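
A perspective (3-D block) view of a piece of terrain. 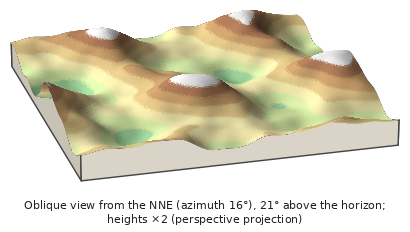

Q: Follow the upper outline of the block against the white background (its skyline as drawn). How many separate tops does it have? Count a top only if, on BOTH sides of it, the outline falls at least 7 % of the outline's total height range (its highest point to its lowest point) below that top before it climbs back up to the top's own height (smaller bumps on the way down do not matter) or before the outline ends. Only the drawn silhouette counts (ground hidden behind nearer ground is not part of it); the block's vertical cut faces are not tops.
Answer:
2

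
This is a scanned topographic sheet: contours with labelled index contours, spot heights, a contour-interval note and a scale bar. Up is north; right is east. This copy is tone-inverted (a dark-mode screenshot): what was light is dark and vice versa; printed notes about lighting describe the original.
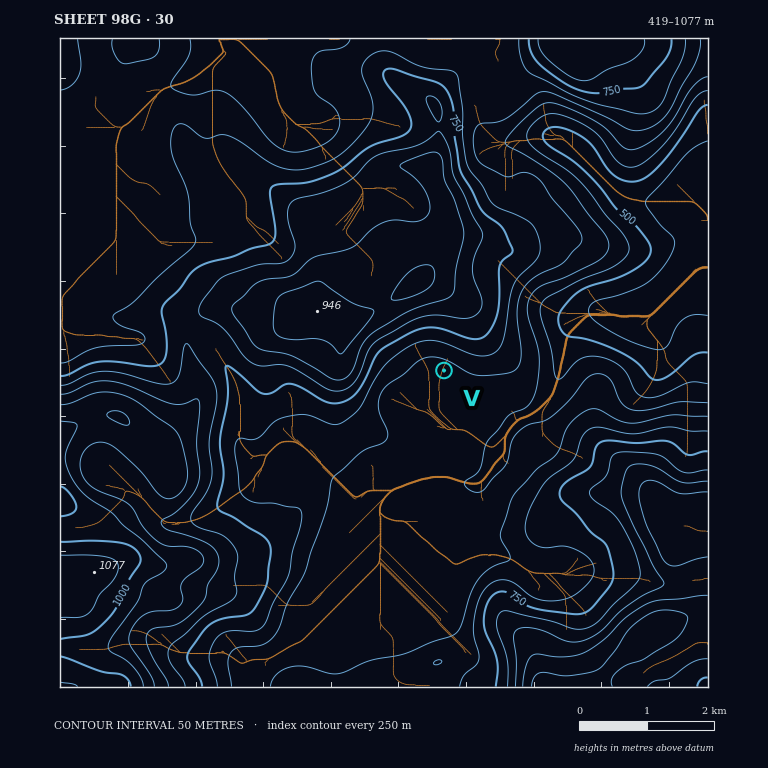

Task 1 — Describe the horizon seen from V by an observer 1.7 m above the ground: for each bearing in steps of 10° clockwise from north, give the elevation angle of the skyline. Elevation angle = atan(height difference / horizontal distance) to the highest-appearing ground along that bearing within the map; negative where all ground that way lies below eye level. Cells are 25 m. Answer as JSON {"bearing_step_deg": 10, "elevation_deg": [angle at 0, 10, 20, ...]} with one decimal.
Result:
{"bearing_step_deg": 10, "elevation_deg": [11.7, 11.8, 11.8, 11.5, 10.8, 9.6, 8.0, 6.3, 4.6, 3.2, 2.1, 2.5, 4.6, 3.7, 4.0, 3.7, 3.8, 2.1, 0.9, 0.7, 0.4, 0.0, 1.8, 3.3, 4.3, 4.1, 6.7, 9.4, 10.2, 10.8, 11.3, 11.7, 12.1, 12.5, 12.6, 12.2]}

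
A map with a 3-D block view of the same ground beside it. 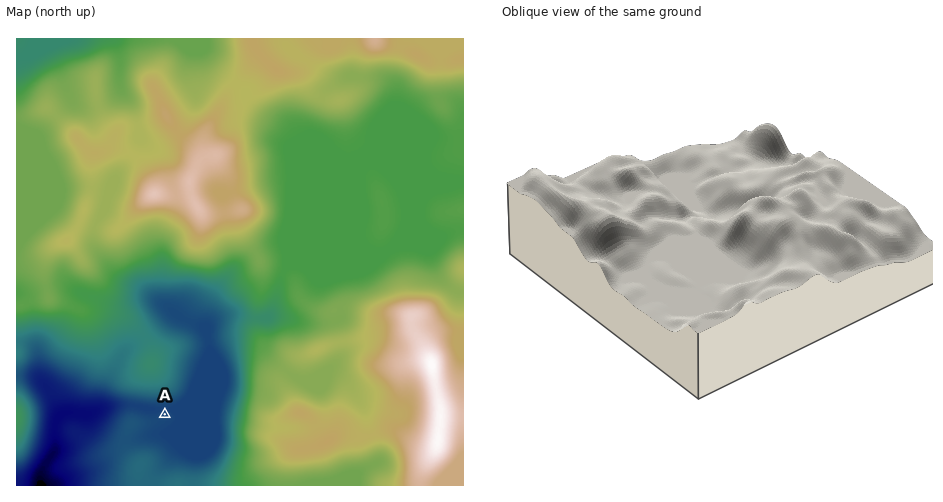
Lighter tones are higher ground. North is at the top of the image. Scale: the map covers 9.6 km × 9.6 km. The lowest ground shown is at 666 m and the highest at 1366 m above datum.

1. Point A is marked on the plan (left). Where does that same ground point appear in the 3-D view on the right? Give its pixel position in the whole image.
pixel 698 181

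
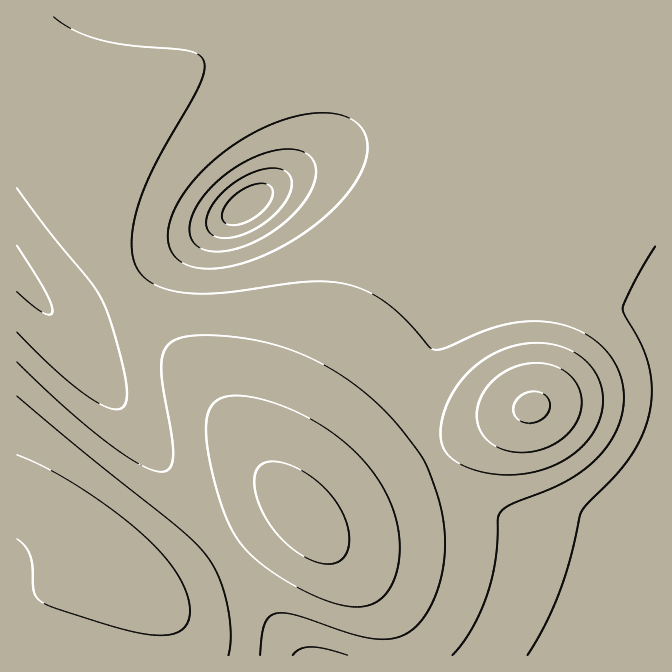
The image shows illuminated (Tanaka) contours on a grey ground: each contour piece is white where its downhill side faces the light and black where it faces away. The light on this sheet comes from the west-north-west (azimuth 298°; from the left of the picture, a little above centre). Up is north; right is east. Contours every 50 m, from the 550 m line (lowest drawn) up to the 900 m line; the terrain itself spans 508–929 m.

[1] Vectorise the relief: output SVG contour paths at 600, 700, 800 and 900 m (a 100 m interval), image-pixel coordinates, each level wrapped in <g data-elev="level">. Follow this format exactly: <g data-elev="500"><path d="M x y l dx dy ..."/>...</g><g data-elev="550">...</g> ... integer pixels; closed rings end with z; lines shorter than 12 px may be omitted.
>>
<g data-elev="600"><path d="M217 237l-5-2-4-5-2-5 1-7 6-15 12-13 19-13 18-7 16-2 10 5 4 9-2 11-7 12-11 12-13 10-15 7-15 4z"/></g><g data-elev="700"><path d="M527 655l18-30 15-33 10-34 11-46 46-50 11-19 9-20 5-26-3-29-7-21-17-32-2-7 12-28 20-34"/><path d="M204 269l-15-3-12-8-8-11-1-14 3-16 8-17 13-18 17-17 18-15 22-14 21-11 22-8 22-4 18 0 15 4 12 8 6 8 2 9 0 10-2 11-5 12-9 13-22 25-31 24-33 18-33 11z"/><path d="M17 246l29 47 6 14 0 6-4 2-8-4-23-19"/></g><g data-elev="800"><path d="M260 655l4-30 4-7 7-4 9-1 10 2 61 20 29 4 13-1 11-6 10-8 9-12 10-20 6-24 2-23-2-25-5-23-12-32-6-12-21-26-21-22-23-20-27-18-26-13-28-10-30-6-34-3-25 2-8 2-7 4-5 6-3 8 0 23 10 55 1 20-1 8-3 5-4 3-6 1-10-3-12-6-33-23-42-35-45-43"/><path d="M490 473l28 1 27-5 25-12 19-18 6-10 5-11 3-11 0-12-2-10-4-10-7-10-8-8-13-8-15-4-17-2-17 1-16 5-16 8-14 10-13 13-11 17-6 17-3 16 1 15 6 10 10 8 16 7z"/></g><g data-elev="900"><path d="M322 564l10 0 6-2 6-5 4-9 1-10-1-10-4-11-6-12-16-20-22-15-22-8-10 0-6 2-6 8-2 13 4 17 9 18 11 16 14 12 15 10z"/><path d="M17 539l7 6 5 9 3 11 2 27 3 6 8 6 64 21 38 9 15 1 12-1 8-4 5-6 3-9 0-8-6-20-13-22-19-21-28-26-37-26-37-22-33-15"/><path d="M522 422l6 1 7-1 7-3 4-4 4-10-1-5-4-5-6-3-7-1-8 2-6 5-4 7-1 7 4 6z"/></g>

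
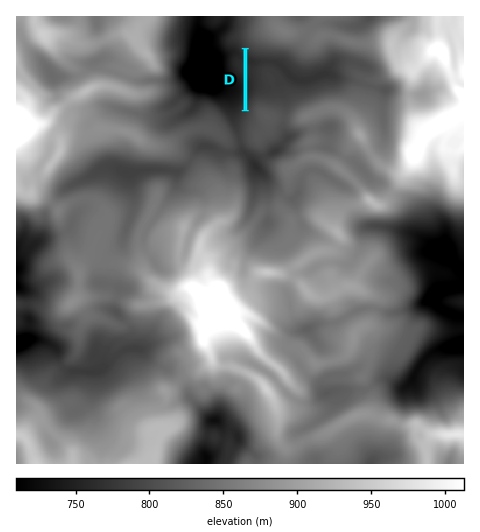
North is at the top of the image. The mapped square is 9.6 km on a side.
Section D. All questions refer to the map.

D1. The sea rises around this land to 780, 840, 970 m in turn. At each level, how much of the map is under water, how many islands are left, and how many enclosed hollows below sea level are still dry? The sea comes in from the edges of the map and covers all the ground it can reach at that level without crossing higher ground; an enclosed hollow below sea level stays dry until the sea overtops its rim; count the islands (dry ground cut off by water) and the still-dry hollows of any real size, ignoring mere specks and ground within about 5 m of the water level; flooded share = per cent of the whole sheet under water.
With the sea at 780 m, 12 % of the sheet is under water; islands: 0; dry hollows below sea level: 1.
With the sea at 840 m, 40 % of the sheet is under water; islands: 0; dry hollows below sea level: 1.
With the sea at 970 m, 94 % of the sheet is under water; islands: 1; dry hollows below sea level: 0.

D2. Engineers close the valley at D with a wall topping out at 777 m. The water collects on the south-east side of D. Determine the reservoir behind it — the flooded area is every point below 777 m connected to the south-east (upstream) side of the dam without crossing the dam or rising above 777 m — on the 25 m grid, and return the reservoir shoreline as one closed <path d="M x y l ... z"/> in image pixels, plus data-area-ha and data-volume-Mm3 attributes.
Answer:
<path d="M248 51l0 55 3-7 10-12-1-18 5-4 9 1 6 4 8 11 7 4 13 0 18-7 7 0 1-2 0-2-5-6-4 0-16 6-8 0-6-2-14-13-24-2-9-6z" data-area-ha="61" data-volume-Mm3="3.42"/>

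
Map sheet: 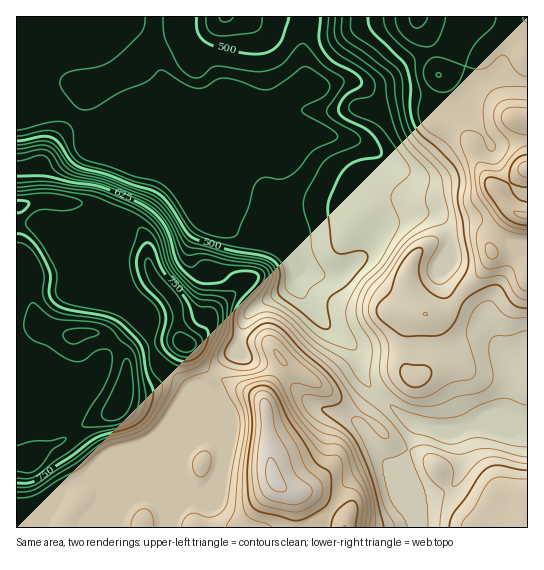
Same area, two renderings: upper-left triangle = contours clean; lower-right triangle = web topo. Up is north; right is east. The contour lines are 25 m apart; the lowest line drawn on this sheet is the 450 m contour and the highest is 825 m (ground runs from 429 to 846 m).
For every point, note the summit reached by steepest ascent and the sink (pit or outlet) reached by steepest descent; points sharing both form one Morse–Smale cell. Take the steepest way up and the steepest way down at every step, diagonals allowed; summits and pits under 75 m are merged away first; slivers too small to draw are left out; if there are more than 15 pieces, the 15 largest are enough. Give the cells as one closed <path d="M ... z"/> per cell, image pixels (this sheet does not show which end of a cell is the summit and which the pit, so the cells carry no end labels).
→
<path d="M527 16l-218 0-6 23 0 22 2 16-30 23-39 15 17 0 70-30 18-4 10 0 10 4 8 9 6 12-3 16-4 7-13 10-33-4-41-18-184 0-15 4-1 2 30 30 55 24 13 13 9 16 11 10 31 12 13 8 30 7 12 6 11 20 0 13 7 13 20 27 33 28 4 8 4 20 5 8 37 33 9 5 24 7 23-2 15-5 50 1z"/><path d="M307 16l-291 1 1 511 146 0 1-14-10-15-43-18 56-1 28 12 7 0 11-8 4-7 4-10 0-17-2-7-9-6-13 3-88 37-14 3-8-3 11-13 43-17 14-10 29-36 4-7 0-5-31-27-5-13-4-22-9-22-15-16-15-35 0-35-2-9 18-44-44-44 16-5 184 0 41 18 24 4 13-2 13-15 3-16-6-12-8-9-10-4-10 0-18 4-70 30-17 0 39-15 30-23-2-16 0-22 4-12z"/><path d="M295 277l-5 11-28 15-14 11-7 15-4 20-22 21-10 17-11 5-19 19-8 14-12 12-14 10-43 17-11 13 8 3 14-3 88-37 13-3 10 9 1 21-8 16-11 9-7 0-28-12-56 1 43 18 10 15 1 14 246 0 1-6-3-7 0-44-2-14-18 7-29-38 3-11 14-21-13-16-4-20-4-8-33-28-23-31z"/><path d="M115 155l-2 0 12 11 0 3-18 41 2 9 0 35 15 35 15 16 9 22 4 22 5 13 31 27-3 12 9-9 11-5 10-17 22-21 4-20 7-15 14-11 30-17 4-9 0-8-9-18-6-4-8-4-30-7-13-8-31-12-11-10-9-16-13-13z"/><path d="M518 424l-41 0-15 5-17 2-27-7-11 30 2 17 0 44 3 12 115 1 1-102z"/><path d="M378 395l-15 20-3 11 21 31 8 7 6-1 12-8 10-30-11-6z"/>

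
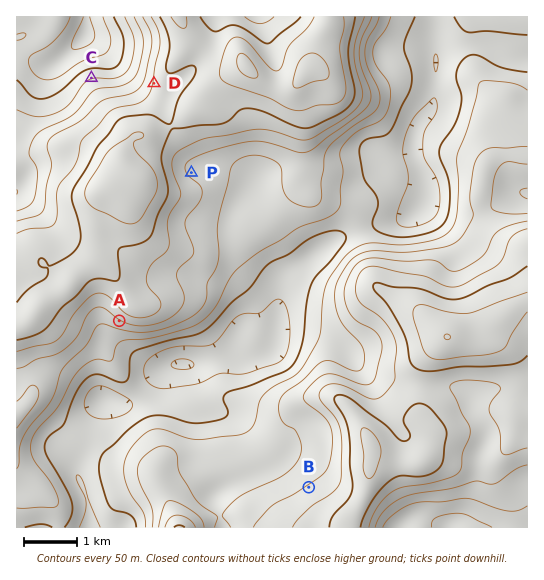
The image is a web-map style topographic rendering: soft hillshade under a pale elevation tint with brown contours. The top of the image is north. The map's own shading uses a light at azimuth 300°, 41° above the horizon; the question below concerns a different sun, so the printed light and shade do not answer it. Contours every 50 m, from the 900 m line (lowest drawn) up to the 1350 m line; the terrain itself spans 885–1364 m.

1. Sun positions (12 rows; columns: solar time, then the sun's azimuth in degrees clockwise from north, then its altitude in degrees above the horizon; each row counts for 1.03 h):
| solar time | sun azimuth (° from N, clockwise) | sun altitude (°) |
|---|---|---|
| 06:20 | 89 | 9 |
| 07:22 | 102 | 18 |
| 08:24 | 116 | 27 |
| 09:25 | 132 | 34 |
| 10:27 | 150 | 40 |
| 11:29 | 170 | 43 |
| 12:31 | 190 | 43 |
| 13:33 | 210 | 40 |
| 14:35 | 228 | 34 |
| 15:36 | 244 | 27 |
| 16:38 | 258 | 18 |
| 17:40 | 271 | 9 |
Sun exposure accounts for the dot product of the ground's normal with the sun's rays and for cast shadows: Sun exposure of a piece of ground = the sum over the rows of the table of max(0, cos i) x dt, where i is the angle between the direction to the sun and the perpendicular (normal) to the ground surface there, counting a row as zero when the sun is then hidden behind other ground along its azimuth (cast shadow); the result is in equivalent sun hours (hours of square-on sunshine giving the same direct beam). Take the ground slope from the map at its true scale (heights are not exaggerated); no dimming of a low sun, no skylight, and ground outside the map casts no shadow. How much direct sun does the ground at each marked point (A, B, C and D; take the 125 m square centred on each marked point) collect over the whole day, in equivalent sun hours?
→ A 6.9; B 5.1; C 4.4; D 5.5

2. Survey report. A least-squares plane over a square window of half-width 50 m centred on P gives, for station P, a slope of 5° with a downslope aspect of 52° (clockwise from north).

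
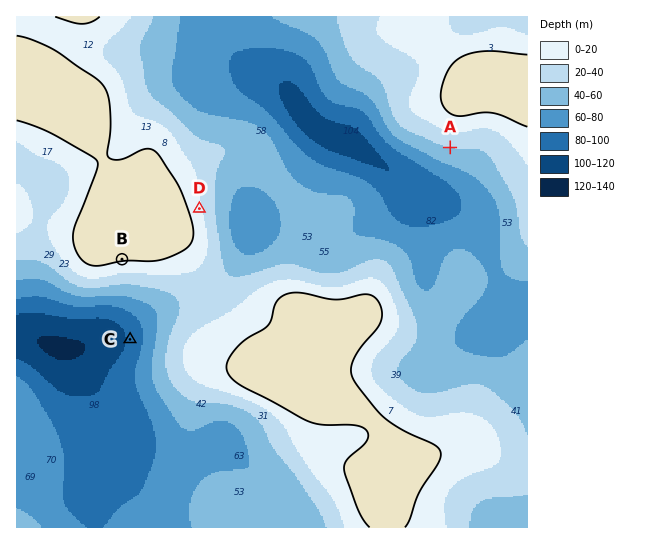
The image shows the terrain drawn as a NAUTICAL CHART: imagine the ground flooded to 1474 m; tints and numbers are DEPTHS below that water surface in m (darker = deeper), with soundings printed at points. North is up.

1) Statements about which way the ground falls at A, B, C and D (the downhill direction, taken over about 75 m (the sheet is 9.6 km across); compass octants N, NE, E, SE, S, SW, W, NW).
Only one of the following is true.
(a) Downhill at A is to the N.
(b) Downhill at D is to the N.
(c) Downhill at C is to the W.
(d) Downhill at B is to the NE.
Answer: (c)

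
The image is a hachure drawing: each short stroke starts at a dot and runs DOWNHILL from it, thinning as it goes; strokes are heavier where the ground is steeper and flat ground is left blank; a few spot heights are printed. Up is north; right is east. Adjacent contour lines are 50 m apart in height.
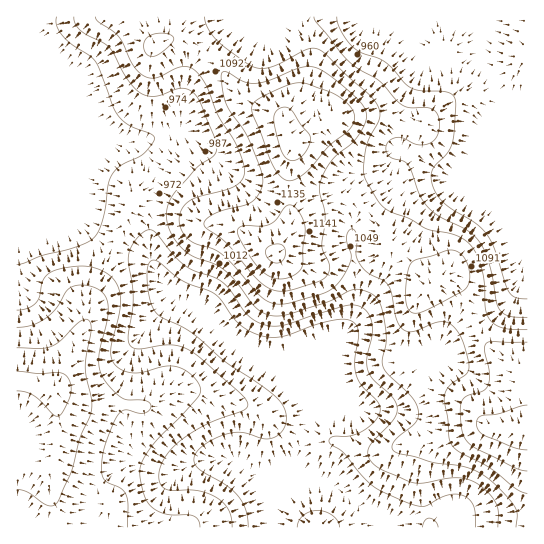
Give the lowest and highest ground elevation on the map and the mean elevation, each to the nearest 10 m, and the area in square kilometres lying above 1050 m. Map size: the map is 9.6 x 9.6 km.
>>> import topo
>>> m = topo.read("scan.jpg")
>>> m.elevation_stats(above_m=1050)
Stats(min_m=860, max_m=1220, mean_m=1000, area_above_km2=28.8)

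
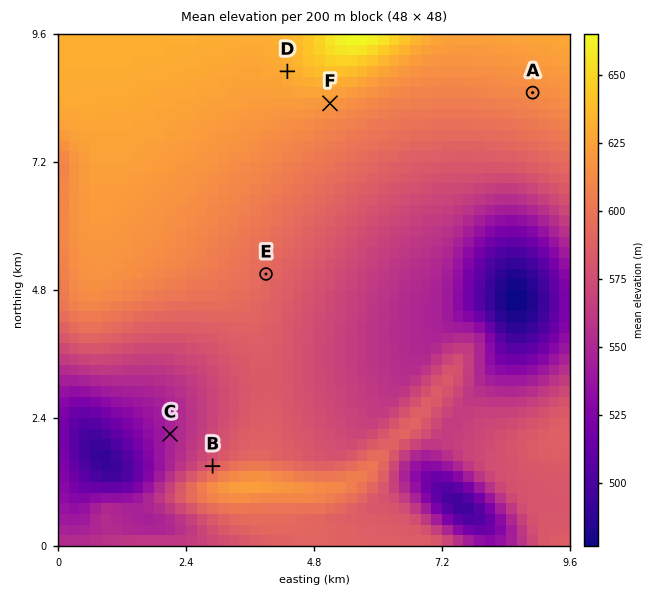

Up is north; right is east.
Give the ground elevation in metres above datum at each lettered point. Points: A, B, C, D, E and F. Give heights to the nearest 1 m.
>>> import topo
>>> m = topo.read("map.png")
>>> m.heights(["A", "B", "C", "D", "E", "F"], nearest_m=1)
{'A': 613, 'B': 585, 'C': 546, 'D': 630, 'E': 593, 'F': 619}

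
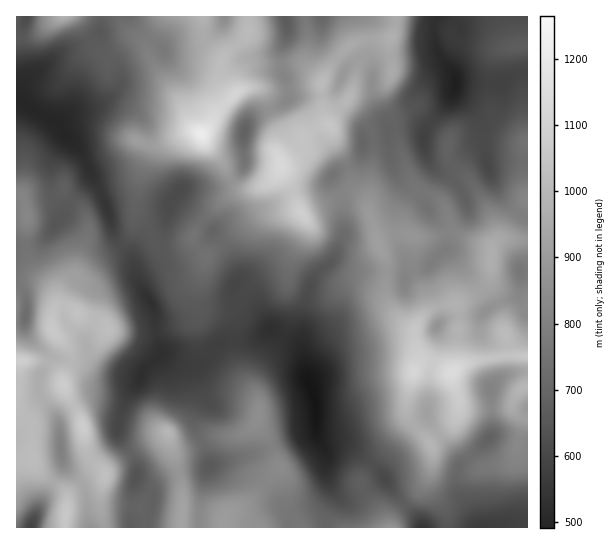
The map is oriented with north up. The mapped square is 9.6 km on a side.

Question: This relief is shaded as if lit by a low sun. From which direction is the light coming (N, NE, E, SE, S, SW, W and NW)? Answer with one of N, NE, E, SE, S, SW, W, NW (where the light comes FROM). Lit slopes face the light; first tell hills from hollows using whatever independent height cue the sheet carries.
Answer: W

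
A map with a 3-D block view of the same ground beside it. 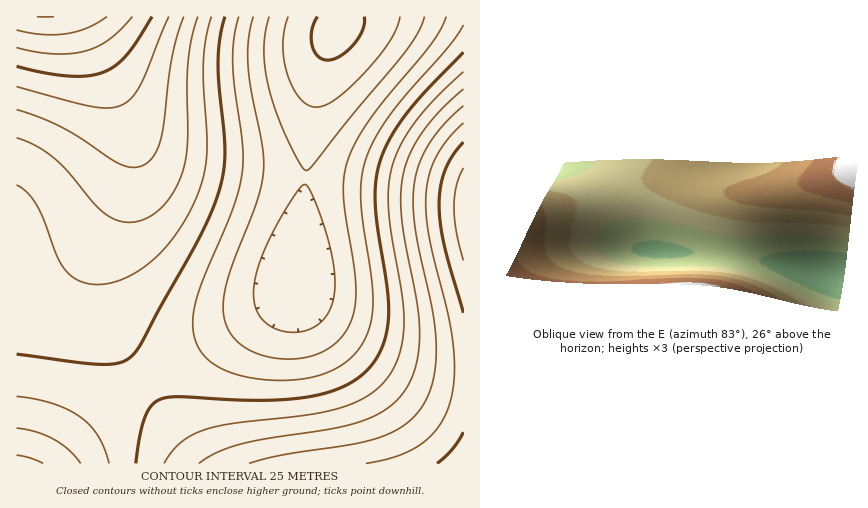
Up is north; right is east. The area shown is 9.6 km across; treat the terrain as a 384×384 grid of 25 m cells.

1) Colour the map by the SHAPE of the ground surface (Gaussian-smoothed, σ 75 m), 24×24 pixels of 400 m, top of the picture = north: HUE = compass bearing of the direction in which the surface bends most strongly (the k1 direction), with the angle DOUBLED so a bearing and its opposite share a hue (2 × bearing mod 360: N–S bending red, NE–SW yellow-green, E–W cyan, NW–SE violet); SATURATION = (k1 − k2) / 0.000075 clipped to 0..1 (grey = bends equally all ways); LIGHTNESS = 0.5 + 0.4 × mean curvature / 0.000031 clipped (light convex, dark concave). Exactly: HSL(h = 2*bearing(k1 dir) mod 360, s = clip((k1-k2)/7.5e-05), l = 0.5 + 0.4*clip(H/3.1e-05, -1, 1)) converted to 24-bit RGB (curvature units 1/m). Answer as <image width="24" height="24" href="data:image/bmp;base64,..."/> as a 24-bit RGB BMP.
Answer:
<image width="24" height="24" href="data:image/bmp;base64,Qk32BgAAAAAAADYAAAAoAAAAGAAAABgAAAABABgAAAAAAMAGAAATCwAAEwsAAAAAAAAAAAAAL1GRMX6cLqqqKbiaJceLI9V8Kd1uOd1nR9hqUtBzX8iAbcCOeribhrCmjqSqkY+nnYKppG6qp1mmmUyShUN8bzxmVzZRQTA/P1+bP4mjOq+rNLqZLsaIKdB3KdloMNtfN9ldPNJkRsluUb96XrSGbKiQeJuZf3yUmGucolaZoEeNlz1+iTZteDJdZDBOUDBBT2qiTpGoSLGrQbqYOcOFMcxyLdNiLdhVLNhQLNFUMsZcPLlmR6twVZt5Y4iBa2d+h1eFkUZ/lDl2kjBriitgfypVcCxLYTBDX3SmYJSoW66nUrWUSL2BPcVtNMxaLdNKKNNDKMZHK7hNMqhVOpdcRYVjUHFoVlNlb0VrfDdnhC1hiCZbiCRUgyVNfCpHcjJCb3ymcZSmbaikZa2RWbR9TLxnPsVRMs49Kcs2Jrs6J6k/KpZFMIJKN21OPllQPz1MVDNRYypQcCROeyBMgh9JhiJGhilCgjU+eoCnfpGkfaKjdqWQaqt6W7NhTL1KQ8g5M8UsJ7AsJZkxJYI2J2s4KlQ6LEA5KCcyNyE3SB86Wh09axw+eh0+hiI9jys7kzs5f4Cphoukipeeh52PfaN6eKxocLhVZcRATcEvM6YoI4ojIW8oIFQpHjsnGiYiFhYdHxMgLRQkQxcsWhkxcR00hSQ1li8yo1Q/g3+rj4enl46fmpOPnaCCmqpxlLZdisRGbcAxSJ8pMH4jIF0eGT4bEyQWFR4aFhYdHhQfIhEcLREdShgmZx8rgygsnEU1s3ZFgXenl4ClpIWfpIWLqY5+sKFzurtlsMdUksg6YaIxPn0qJ1kiGjkdEiEYFR4eFBQfGhIhIhEgKRIfSR0saSgziTk1qGNEvZ5ceWmbmnKepXWSq3aBsn92upRzw61vzcxoscpWe65CToY7MWMyJEMxFiYlEhohDxEkFA4lHBAjNho2VipIdjxQlk5OsIZmxr+BblyKlWOTo2aEr2p3uXVvwo90y6p51ch8x89wk7VZXpBNQG1LLk9JGy01DhYlCw0oDgopFg0mOCBIYjdng1F1nW1ytaSJzdKhYlB4h1iBnFt3rmFsvHNsx5F40q+E3cyP1taIpblzbJpgTnloNVhhHTFICxMqBgotBwYtFQ45NCJeWj59hGGUooyZv7yo1d6/VURmd1BvkFZqqVxhu3hsyZl+17mR49Wj3dufsr+LeZ94WYmJOVt2HjReCxY/AwgwAgQxDgxSKCF6Sz+ad2yqoqCyxszB4+raSDtVZ0peglRdoWJct4VvyaaG2sae5+C14+O1vMahi6iVYIufOV2QHDZ5CBhZAAYzAAU5Bw5vGyGbOUC9dn3ArLTI09zZ5OzfPzNFWEVOdVhTl3ZfsplzyLmN3NWq7OvG5enIws60mrSxaY2xN16tGDeXAxl3AApJAApRABOQESzAPFjYgJTUuMXb4enq4erhOS86T0ZCbmlQk5NdrLJzwsqS196y6u/T6O7YxtbDpb7DcpPBMl7METe4AByUABBjABJsACGrBDjqRHHri6flxNPp3uft4unmOzI3T1JCYnVLd51UkLprq9CLyOKt4/DQ4u7Vwde/osPEcpbBM2LMEzq4ACCWABRlABhsAC6pAkzmPH7sgazlu9Hn3ujt4unlRz09UmFGWoVJY69Kecdel9h7tuWb0++70+u/stOqk7mqaZewOmasGj+YBSN5ABNOABhSADOKDFq4I4fbY6vUm8fTyNvZ5erhWlNHWXVKVppFV8BCatNUheBspOmHwe+jweikoc6Rf7CKYJmfPmaPIEB6CyVdABE4ABU6BTRnEVyOJYiuRbLBer62pMWu0di/c29QZY5MWbFDVsxCY9xNeOVek+tyru+Hr+aHksp1a6loWYl6PmJ0Iz5gDiNFBBQvAhcxCC1GE1NoI32EOpuNVayCfrN5vcePkJBVdalOY8NGXtVFY+FJcelShe1ene5rn+NohcdZZqBST3dYO1xdIzlJDx4vBxgsBhstCCIrEUJGHl9ULXVWP4lNaKFNq7taqa5biLxYdcxRa9pLaeNIb+lIfexLkOxQk+BJfcM7Y5FCR2hBNEtAHzE1DxwkCxsoCh8pCyUoDCcjFTwrH1EtLWcpVYAxjZ80t8BpnMhmidNdfNxTdeNJdedBfek6i+k2jt0rea8vX4E0RFsyKjwpGSQgEh4hDx4kDSImDiUiDiUbDiUUES8QI0MWPlsaZncdws53rdF0ndZqkNtch99Mg+M7huUrkeYejsoedZolWnEmP00kJS8cFR4VFR4bEiAhESIhECMaDyQTDyYNEycMGCkKIzMKP00M"/>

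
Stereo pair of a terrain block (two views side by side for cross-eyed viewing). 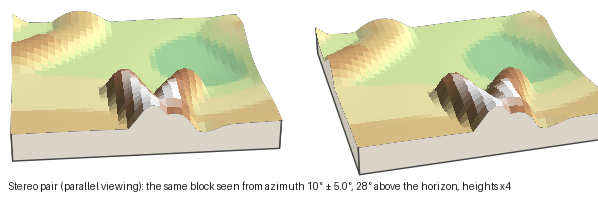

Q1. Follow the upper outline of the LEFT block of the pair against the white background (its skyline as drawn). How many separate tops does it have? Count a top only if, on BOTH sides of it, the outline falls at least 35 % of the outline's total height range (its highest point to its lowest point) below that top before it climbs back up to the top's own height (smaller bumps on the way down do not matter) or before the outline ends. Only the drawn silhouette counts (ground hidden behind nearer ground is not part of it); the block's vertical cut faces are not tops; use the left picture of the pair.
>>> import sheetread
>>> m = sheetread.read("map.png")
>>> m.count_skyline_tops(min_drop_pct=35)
2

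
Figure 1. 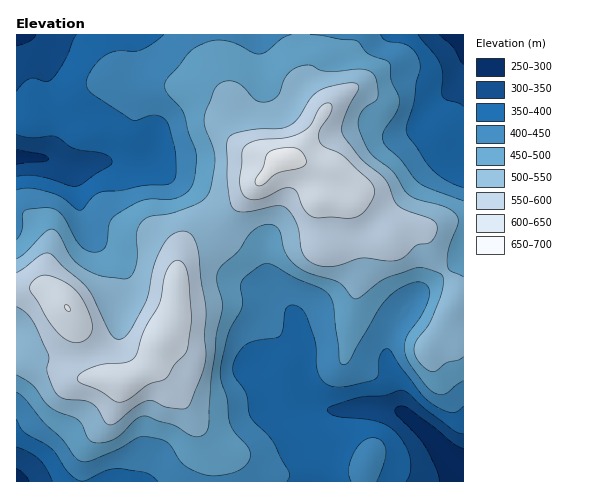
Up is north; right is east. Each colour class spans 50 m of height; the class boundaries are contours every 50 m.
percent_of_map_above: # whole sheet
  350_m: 93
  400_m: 74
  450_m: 55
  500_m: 37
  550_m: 21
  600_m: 8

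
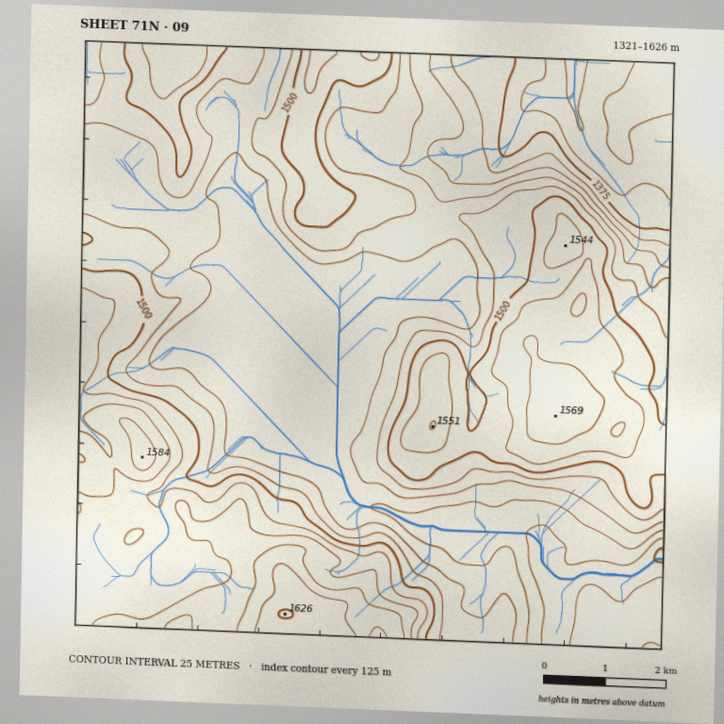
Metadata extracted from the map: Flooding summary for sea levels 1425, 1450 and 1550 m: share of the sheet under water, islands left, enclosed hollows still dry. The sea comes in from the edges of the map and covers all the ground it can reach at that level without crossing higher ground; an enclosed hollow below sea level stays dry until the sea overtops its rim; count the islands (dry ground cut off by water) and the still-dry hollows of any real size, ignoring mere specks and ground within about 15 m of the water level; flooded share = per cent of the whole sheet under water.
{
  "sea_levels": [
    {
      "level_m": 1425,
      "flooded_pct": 16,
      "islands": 0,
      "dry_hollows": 0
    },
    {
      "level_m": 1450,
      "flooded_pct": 36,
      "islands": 0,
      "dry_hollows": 0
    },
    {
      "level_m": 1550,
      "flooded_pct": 91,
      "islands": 1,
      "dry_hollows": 0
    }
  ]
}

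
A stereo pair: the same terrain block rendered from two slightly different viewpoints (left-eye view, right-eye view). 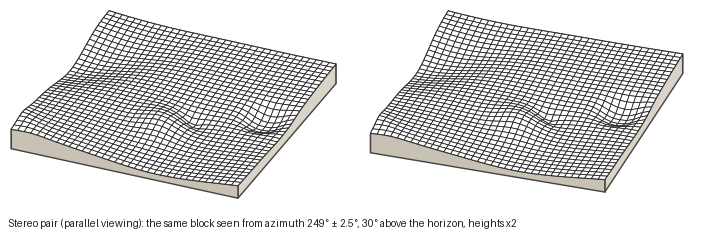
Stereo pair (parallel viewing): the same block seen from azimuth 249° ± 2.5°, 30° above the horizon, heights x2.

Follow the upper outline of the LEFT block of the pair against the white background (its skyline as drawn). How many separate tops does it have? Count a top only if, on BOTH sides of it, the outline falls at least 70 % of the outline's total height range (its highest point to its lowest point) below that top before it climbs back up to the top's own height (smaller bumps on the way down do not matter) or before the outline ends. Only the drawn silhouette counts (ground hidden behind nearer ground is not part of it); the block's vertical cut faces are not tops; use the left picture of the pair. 0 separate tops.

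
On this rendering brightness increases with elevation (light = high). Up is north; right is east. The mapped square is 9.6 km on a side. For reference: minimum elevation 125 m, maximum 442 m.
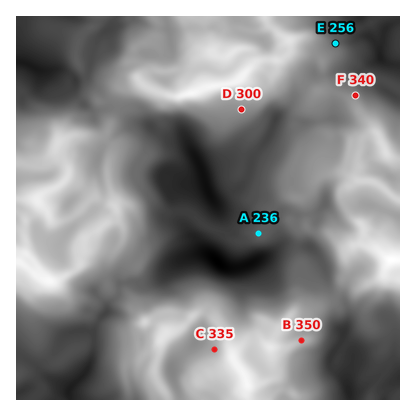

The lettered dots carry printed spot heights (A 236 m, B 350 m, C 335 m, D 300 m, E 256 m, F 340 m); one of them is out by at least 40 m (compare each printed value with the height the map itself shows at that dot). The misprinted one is F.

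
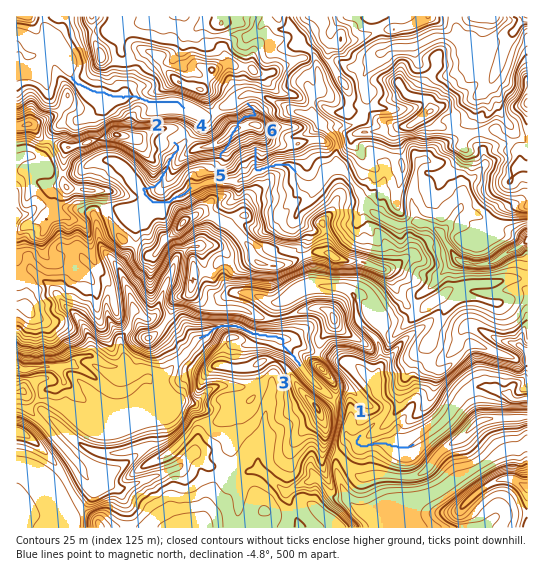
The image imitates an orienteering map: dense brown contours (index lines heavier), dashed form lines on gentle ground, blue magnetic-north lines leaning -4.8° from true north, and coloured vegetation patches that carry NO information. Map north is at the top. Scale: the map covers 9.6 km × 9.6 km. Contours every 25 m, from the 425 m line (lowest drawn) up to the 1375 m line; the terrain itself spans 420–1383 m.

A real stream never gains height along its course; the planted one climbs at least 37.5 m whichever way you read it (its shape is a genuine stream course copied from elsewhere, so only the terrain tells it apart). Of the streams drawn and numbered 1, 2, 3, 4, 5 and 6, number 5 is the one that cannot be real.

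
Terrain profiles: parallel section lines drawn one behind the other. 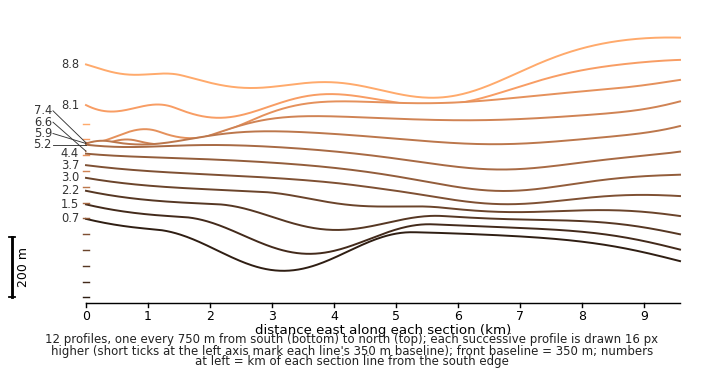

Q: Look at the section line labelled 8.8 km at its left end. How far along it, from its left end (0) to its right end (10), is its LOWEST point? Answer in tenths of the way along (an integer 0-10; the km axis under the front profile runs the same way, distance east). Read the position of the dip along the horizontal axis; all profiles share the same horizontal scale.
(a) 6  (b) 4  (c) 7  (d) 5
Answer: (a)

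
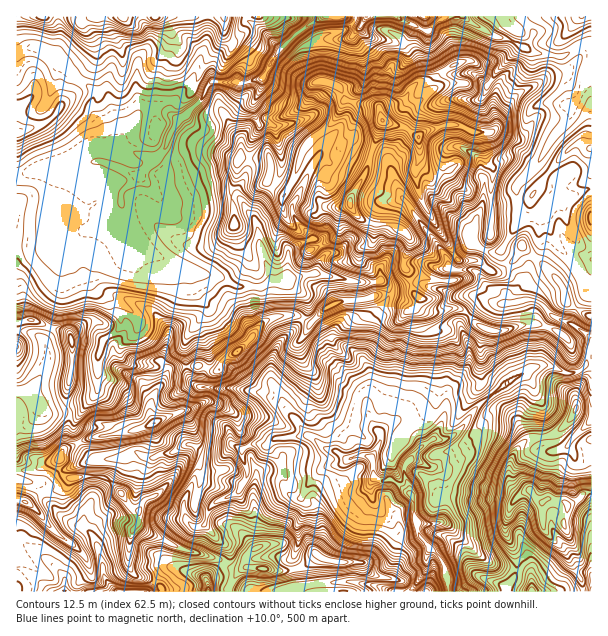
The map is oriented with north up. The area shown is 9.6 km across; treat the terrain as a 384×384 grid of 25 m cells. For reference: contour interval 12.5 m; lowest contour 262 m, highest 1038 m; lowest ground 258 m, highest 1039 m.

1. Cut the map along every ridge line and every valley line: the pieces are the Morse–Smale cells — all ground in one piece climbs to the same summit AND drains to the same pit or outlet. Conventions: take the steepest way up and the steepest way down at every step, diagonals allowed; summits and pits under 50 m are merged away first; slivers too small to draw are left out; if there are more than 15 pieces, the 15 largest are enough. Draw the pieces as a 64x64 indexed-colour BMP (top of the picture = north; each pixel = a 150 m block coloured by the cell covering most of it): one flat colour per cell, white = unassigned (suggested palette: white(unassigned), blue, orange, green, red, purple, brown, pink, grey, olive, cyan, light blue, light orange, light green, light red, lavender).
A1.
<image width="64" height="64" href="data:image/bmp;base64,Qk12CAAAAAAAAHYAAAAoAAAAQAAAAEAAAAABAAQAAAAAAAAIAAATCwAAEwsAABAAAAAAAAAA////ALR3HwAOf/8ALKAsACgn1gC9Z5QAS1aMAMJ34wB/f38AIr28AM++FwDox64AeLv/AIrfmACWmP8A1bDFAAAAAAAAD//wAAAAAIiIiIEREREREREAADMzMwAAAAADAAAAAAD//wAAAAAAiIiIgRERERERERAAMzMzMAAAAAMAAAAAAP/wAAAAAACIiIiBEREREREREAAzMzMzAAAAMwAAAAAA/wAAAAAACIiIiIERERERERERAzMzMzMAAAAzAAAAAA//AAAAB3d3iIiIgREREREREREzMzMzMAAAAzMAAAAAD//wAAd3d3iIiIiBEREREREREzMzMzMwAAAzMwAAAAD///AHd3d3iIiIiIERERERERETMzMzMwAAAzMzAAAAD////3d3cAiIiIiIgRERERERERMzMzMzAAADMzMAAA//////d3dwCIiIiIiIERERERERMzMzMzMwAAMzMwAA//////d3d3AAiIiIiIgREREREREzMzMzMzAAAzMzAA//////d3d3cAB4iIiIiBERERERETMzMzMzMwAzMzMAB3////d3d3d3d3d4iIiIERERERERMzMzMzMzMzMzM3d3d///d3d3d3d3d3iIiIiBERERERMzMzMzMzMzMzMzd3d3d3d3d3d3d3d3d4iIiIgREREREzMzMzMzMzMzMzN3d3d3d3d3d3d3d3d4iIiIiIgRERERMzMzMzMzMzMzM3d3d3eZmZmZl3d3d3iIiIiIiBEREREzMzMzMzMzMzMzd3dwCZmZmZmZmZmZmZmIiIgREREREREzMzMzMzMzMzN3d3cGZpmZmZmZmZmZmZmZERERERERERETMzMzMzMzMwd3d2ZmZmZpmZmZmZmZmZEREREREREREREzMzMzMzMzAHd3BmZmZmmZmZmZmZmZkRERERERERERETMzMzMzMzMAAAAAZmZmaZmZmZmZmZkREREREREREREREzMzMzMzMwAAAMxmZmZpmZmZmZmZkRERERERERERERERMzMzMzMzAAAAzMZmZmaZmZmZkAABERERERERERERERERMzMzMzMAAADMxmZmZpmQAAAAABERERERERERERERERETMzMzMwAAAMzGZmZmaZAAAAAAERERERERERERERERERETMzEzAAAAzMZmZmZmbu7gAAAREREREREREREREREREREREREAAADMxmZmZmZu7u4AAAEREREREREREREREREREREREQAAAMzMZmZmZm7u7uAAARERERERERERERERERERERERAAAAzMxmZmZmbu7u7gAAEREREREREREREREREREREREAAMzMzMxmZmZm7u7u4AABEREREREREREREREREREREQAAzMzMzGZmZmZu7u7u4AAhERERERERERERERERERERAAAMzMzGZmZmZm7u7u7u7iIREREREREREREREREREUQAAAzMzMZmZmZmbu7u7u7uIiIiEREREREREREREREURAAADMzGZmZmZmbu7u7u7uIiIiIiERERERERERERERREAAAMzGZmZmZmZu7uIiIuIiIiIiIRERERERERERERREAAAAzMZmZmZmZuIiIiIiIiIiIiIRERERERERERERREQAAADMzGZmZmZiIiIiIiIiIiIiIhERERERERREERREQAAAAAzMxmZmIiIiIiIiIiIiIiIhERERERERFERBREQAAAAADMzMxmIiIiIiIiIiIiIQACIREREREREUREREQAACIiIAzMzMYiIiIiIiIiIiId0AACERERERERFERERAAAIiIiIizMwiIiIiIiIiIiId3dAAAREREREREURERAAAAiIiIiIswiIiIiIiIiIiId3d0A3RERERERERREREAAACIiIiIiLCIiIiIiIiIiIh3d3Q3dERERERERFEREQAAAIiIiIiIiIiIiIiIiIiIiHd3d3d3dEREREREUREREAAAiIiIiIiIiIiIiIiIiIiIR3d3d3d3RERERERREREREQCIiIiIiIiIiIiIiIiIiIiHd3d3d3RERERERFEREREREsiIiIiIiIiIiIiIiIiIiIR3d3d3dEREREREURERERES7u7IiIiIiIiIiIiIiIiIhHd3d3dERERERERRERERERLu7u7uyIiJVIiIiIiIiIiIR3d3dERERERERREREREREu7u7u7siVVVSIiIiIiIiIhHd3RERERERERFERERERES7u7u7u1VVVVIiIiIiIiIiIREREREREREREURERERERLu7u7u7VVVVUiIiIiIiIiIiERERERERERERFEREREREu7u7u7VVVVVVIiIiIiIiIiIhEREaoREREREURERERES7u7u7VVVVVVVSIiIiIiIiIiIREaqqERERERRERERERLu7u7u1VVVVVVUiIiIiIiIiIhqqqqqhERERFEREREREu7u7u7VVVVVVVVIiIiIiIiIiqqqqqqoREREURERERES7u7u7VVVVVVVVVSIiIiIiIiqqqqqqqqERERRERERERLu7u1VVVVVVVVVVVVVVIiIiqqqqqqqqoRERREREREREu7u1VVVVVVVVVVVVVVUiIiKqqqqqqqqqoRRERERERES7u1VVVVVVVVVVVVVVVVIiIqqqqqqqqqqkRERERERERFVVVVVVVVVVVVVVVVVVVSIiqqqqqqqqqkRERERAAABEVVVVVVVVVVVVVVVVVVVVUiKqqqqqqqqqREREREAAAABVVVVVVVVVVVVVVVVVVVVVIiIqqqqqoKREREREQAAAAFVVVVVVVVVVVVVVVVVVVVVSIiKqqqAABEREREQAAAAA"/>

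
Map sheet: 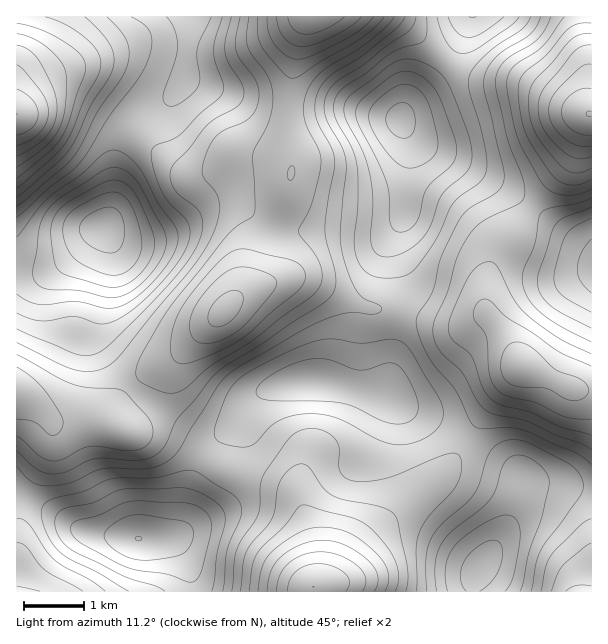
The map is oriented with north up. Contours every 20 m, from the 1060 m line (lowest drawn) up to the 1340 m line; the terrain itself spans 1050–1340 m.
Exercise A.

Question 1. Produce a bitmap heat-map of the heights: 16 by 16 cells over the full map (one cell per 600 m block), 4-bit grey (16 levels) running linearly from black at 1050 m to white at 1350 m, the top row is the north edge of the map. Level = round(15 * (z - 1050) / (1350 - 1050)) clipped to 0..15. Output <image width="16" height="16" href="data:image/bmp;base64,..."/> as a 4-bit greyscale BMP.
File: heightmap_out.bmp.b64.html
<image width="16" height="16" href="data:image/bmp;base64,Qk32AAAAAAAAAHYAAAAoAAAAEAAAABAAAAABAAQAAAAAAIAAAAATCwAAEwsAABAAAAAAAAAAAAAAABEREQAiIiIAMzMzAERERABVVVUAZmZmAHd3dwCIiIgAmZmZAKqqqgC7u7sAzMzMAN3d3QDu7u4A////AIdUNYzclTNodDIkeaqGM1dlQ0RoiHdURXh3Zmd2Z2VWmZl2VmZVZnipmIZUREV5qod4mXVVVoq5ZlerqHZnmodDNIu6hmaZdUISWJmFRoh1UgJXiYU0eIeFNHiJhTNXishVZ4mFIket2mVWeXQjWL7KhkWKlkRYrKl2RZzKdUV6"/>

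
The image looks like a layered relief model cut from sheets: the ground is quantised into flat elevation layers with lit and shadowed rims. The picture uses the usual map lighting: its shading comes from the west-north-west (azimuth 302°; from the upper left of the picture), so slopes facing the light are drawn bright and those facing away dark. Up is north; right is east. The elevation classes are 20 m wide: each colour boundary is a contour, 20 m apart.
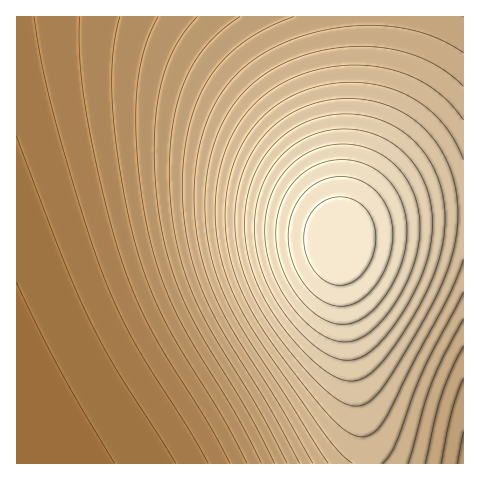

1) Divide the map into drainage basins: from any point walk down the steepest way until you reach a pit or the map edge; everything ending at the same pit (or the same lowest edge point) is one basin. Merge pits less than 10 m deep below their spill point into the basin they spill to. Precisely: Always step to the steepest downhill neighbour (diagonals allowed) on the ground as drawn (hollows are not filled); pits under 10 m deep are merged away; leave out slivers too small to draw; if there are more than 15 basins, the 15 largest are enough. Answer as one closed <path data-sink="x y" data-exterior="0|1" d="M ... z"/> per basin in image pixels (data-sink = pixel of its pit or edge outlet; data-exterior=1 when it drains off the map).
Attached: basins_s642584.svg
<path data-sink="17 463" data-exterior="1" d="M374 16l-358 1 1 447 350-1-1-22-12-63-10-76-5-66 28-135 6-46z"/><path data-sink="463 463" data-exterior="1" d="M463 212l-35 1-42 7-35 12-12 9 8 89 19 111 2 23 96-1z"/><path data-sink="463 17" data-exterior="1" d="M463 16l-89 1-1 38-6 46-27 127 0 12 20-12 26-8 32-6 46-3z"/>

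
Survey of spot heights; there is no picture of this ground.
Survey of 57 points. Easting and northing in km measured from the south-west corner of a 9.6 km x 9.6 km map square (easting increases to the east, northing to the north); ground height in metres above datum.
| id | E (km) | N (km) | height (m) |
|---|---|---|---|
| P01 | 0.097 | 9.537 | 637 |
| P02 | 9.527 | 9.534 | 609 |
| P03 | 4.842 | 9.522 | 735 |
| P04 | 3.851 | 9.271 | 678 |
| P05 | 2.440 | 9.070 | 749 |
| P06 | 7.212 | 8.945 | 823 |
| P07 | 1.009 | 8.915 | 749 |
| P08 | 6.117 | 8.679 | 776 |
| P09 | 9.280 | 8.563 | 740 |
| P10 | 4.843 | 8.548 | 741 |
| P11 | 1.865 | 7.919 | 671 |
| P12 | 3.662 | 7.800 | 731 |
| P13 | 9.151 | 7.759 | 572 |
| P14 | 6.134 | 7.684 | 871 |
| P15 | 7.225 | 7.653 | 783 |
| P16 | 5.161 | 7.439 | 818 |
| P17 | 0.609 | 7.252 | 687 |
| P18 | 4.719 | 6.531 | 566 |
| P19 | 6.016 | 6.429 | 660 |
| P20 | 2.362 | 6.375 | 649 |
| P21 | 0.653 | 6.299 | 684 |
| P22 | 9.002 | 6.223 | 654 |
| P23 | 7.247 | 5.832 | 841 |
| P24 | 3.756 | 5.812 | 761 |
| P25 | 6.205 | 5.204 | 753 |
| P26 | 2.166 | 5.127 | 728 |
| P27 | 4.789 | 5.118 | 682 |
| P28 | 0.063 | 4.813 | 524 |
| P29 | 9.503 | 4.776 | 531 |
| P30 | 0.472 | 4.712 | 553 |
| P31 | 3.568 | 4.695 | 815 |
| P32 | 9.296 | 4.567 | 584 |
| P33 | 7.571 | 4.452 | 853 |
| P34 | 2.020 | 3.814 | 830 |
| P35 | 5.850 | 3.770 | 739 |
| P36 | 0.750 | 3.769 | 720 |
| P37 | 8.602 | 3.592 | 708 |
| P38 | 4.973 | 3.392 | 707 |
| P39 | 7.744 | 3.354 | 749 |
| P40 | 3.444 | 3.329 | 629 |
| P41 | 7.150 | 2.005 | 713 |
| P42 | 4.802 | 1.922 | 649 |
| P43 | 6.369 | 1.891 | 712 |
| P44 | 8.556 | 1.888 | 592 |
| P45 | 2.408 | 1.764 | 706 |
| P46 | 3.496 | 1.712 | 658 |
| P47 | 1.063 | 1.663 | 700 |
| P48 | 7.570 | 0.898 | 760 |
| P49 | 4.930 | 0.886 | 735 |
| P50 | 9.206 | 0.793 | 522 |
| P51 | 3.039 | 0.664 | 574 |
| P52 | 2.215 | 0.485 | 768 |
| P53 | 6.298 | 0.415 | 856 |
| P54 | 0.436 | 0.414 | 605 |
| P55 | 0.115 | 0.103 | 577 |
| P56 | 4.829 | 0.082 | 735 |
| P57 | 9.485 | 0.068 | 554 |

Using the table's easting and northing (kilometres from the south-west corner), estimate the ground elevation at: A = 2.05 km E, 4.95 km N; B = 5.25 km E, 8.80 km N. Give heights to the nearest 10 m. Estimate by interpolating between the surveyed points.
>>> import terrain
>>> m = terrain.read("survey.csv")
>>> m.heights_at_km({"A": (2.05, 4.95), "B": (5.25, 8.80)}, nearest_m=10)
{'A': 720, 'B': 740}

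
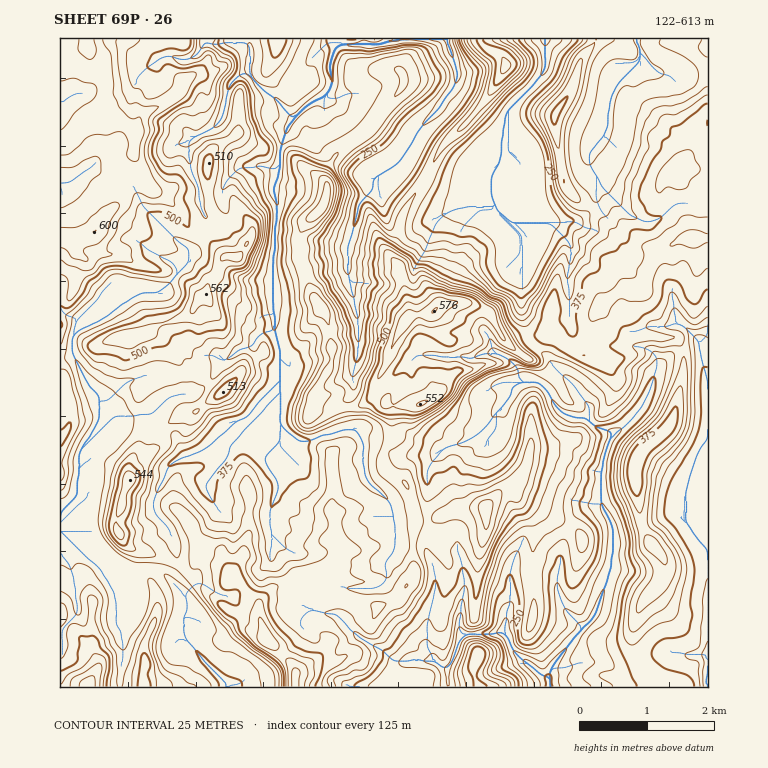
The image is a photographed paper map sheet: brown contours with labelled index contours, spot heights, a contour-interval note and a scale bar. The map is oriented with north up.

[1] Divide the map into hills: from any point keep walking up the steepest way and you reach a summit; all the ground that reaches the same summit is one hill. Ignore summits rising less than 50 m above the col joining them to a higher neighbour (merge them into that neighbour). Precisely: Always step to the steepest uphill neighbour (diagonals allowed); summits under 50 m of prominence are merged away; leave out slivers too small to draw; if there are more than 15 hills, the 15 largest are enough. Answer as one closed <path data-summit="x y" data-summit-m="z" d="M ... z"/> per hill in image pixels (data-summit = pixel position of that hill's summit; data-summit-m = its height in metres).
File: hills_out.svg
<path data-summit="87 48" data-summit-m="613" d="M446 38l-110 0 1 5-20 11-33 33-7 12-16-10-12-16 1-27-2-8-188 1 0 478 7-4 11-11 0-23 3-19 11-8 15-33 23 0 13-5 9 0 16-16-7-17-6-6-7 0-23 8-17 15-9 2-14-21-12-24-2-13 4-10 9-11 10-5 17-17 10-5 14-5 28 1 10-9 7-10 0-4 21-27 7-15 0-5-3-3 11-5 6-5 0-17 7-12 12-11 26 0 10 3 11-45 21-21 17-6 9 7 5 15 35 55 5 0 12-8 3 0 27 22 27 13 24 2 19-4-1-26-13 3-31-2-27-12-14-9 0-3 12-20 20-21 19-29-2-20z"/><path data-summit="295 675" data-summit-m="582" d="M278 387l-2 5-23 28-8 5-9 2-10 10-20 12-34 14-4 4-4 12-8 15-4 12 2 6 12 12 10 24 2 12-9 18 12 14 7 12 0 6-7 12-1 10 49 55 159 0 6-12 11-13 28-3-7-11 0-22 9-31 0-27-9-18-4-5-20 0-6-2-4-36-3-6-24-24-3-14 2-20-10-14-10 0-18 5-24 10-8 0-12-8-1 4 8 20-10 19-3-2-9-14-1-13 10-22-2-17 5-19z"/><path data-summit="434 311" data-summit-m="576" d="M395 167l-3 0-16 10-6 13-10 11-8 36-6 13-25 6-34 16-15 2 2 56 7 20 0 31-7 30 0 14 11 14 9 5 8 0 36-14 16-1 8 9 3 8 10 0 10 3 13 9 32-2 24-12 7 0 18-10 27-31 11-22 5-1 15 1 12 12 12-8 9-3-15-12-7-13-12-8-8-9-2-5 0-10-5-15 0-43 3-13-1-20-27-26-3-7-10 0-10 3-24-2-27-13z"/><path data-summit="692 239" data-summit-m="441" d="M642 64l-14 5-8 7-13 16-5 28-14 29 0 12 9 15 0 15-5 17-14 13-16 2-23-2-12 3-20-4 16 14 1 5 0 15-3 13 0 43 5 15 2 15 18 15 9 15 7 5 15 14 13 20-3 9 9 9 17 7 8-5 18-18 10-19 7-22 16-16 12-5 15-1 8 26 1 0 0-299-48-1-12-3z"/><path data-summit="486 509" data-summit-m="491" d="M532 380l-15 1-8 17-15 16-5 11-15 12-13 7-7 0-12 5-11 13-3 8-2 7 2 3-2 71 9 17 0 27-9 31 0 22 5 10 15 11 7-10 5-18 5-6 33-2 8-2 2-17 5-12 1-19 25-5 13 0 8 4 3-34 9-22 14-16 7-3 11-1-2-34 12-39-16-6-12-10-13 0-9-3-7-8-7-15-8-8z"/><path data-summit="635 469" data-summit-m="399" d="M699 348l-20 3-20 14-16 41-22 23-9 6-3 6-9 31 0 25 2 10 5 7 7 17-2 34-18 52-17 17-19 24-3 7 4 2 7 2 10-5 2 1 1-1-1 2 3 1 8-5 4 2 8-2 11 6 2 2-3 2 6 1-2 4 3-1 7 3 13-5 29-22 19 3 22-1 0-104-13-14-12-24 4-27 6-22 10-20 5-5 0-62z"/><path data-summit="206 294" data-summit-m="562" d="M267 167l-26 0-12 11-7 12 0 17-6 5-11 5 3 3 0 5-7 15-21 27 0 4-7 10-10 9-28-1-14 5-10 5-17 17-10 5-6 6-7 15 2 13 12 24 14 21 9-2 17-15 23-8 7 0 6 6 8 17 6-3 19-2 18-14 11-18 5-1 12-11 11-3 7-10 16-8-2-72 2-2 4-51-4-8 2-24z"/><path data-summit="556 114" data-summit-m="381" d="M637 38l-92 1 1 5-1 26-6 8-28 31-7 40-14 29 4 27 11 13 22 6 12-3 23 2 16-2 14-13 5-17 0-15-9-15 0-12 14-29 3-23 4-9 19-19 9-2 6-4 0-7z"/><path data-summit="130 480" data-summit-m="544" d="M152 414l-9 0-13 5-23 0-15 33-11 8-3 19 0 23-11 11-7 5 0 6 41 38 27 12 12-5 15 0 14 10 9-19-2-12-10-24-12-12-2-6 16-39 4-4 14-6-10-21z"/><path data-summit="322 207" data-summit-m="492" d="M326 98l-12 3-21 18-5 6-5 16-9 40 4 36-6 39 1 17 14-1 34-16 25-6 6-13 7-32 11-15 4-10 3-4-7-7-11-22-19-27-5-15z"/><path data-summit="505 66" data-summit-m="408" d="M544 38l-97 0 0 3 10 27 0 13-19 29-20 21-12 20 0 3 14 9 27 12 9 2 34-2 6-6 8-20 7-40 28-31 6-8 1-26z"/><path data-summit="145 687" data-summit-m="519" d="M106 564l-3 1 9 10 10 20-2 37 4 26-4 15 0 14 108 0-5-7-43-48 1-10 7-12 0-6-7-12-19-20-7-3-15 0-12 5z"/><path data-summit="87 687" data-summit-m="589" d="M74 539l-14 14 0 134 60 0 4-29-4-26 2-37-15-27z"/><path data-summit="223 392" data-summit-m="513" d="M253 344l-13 5-12 11-5 1-11 18-10 9-8 5-24 4-8 5-10 11 24 23 9 20 5 0 16-7 20-12 10-10 9-2 8-5 23-28 5-11 0-11-16-5-8-10z"/><path data-summit="478 656" data-summit-m="397" d="M505 632l-42 3-5 6-5 18-6 11 1 17 101 0-1-9-13-8-23-21z"/>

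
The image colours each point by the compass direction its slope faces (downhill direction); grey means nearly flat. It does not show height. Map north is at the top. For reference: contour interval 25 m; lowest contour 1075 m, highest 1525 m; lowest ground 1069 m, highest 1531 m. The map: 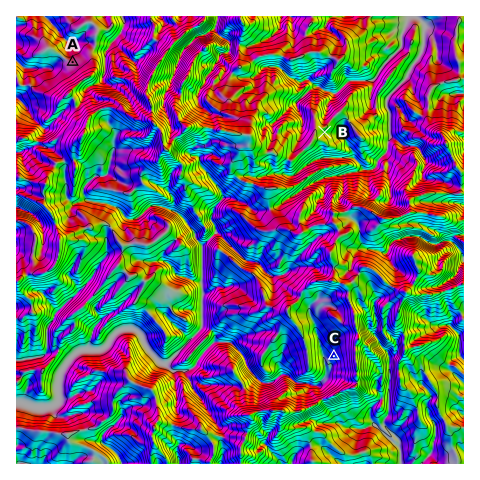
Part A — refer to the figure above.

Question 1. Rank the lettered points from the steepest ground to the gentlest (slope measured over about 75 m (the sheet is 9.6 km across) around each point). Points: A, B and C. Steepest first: C B A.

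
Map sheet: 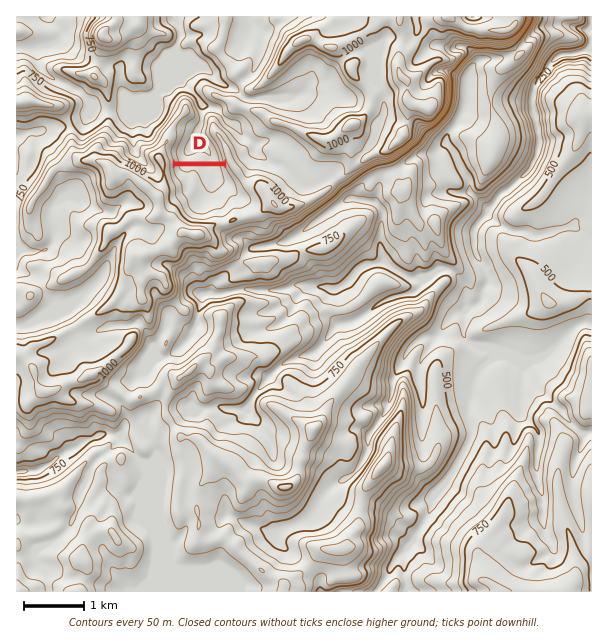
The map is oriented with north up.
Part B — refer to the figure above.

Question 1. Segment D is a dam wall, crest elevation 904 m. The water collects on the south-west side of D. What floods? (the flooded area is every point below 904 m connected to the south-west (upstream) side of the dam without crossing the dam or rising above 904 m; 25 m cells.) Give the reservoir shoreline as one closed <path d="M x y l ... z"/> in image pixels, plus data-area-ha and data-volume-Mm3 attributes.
<path d="M225 166l-51 1 0 6 2 6 5 4 0 9 5 6 1 6 5 8 3 2 12 0 8-4 6 0 3-3 7-9 5 0 2-3-2-10-11-19z" data-area-ha="64" data-volume-Mm3="24.87"/>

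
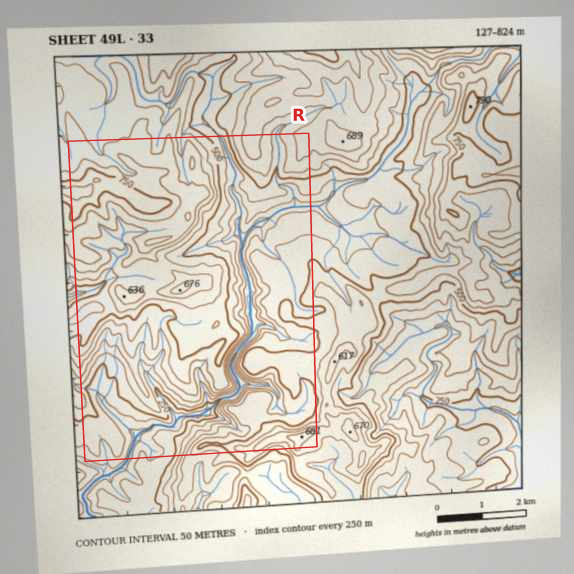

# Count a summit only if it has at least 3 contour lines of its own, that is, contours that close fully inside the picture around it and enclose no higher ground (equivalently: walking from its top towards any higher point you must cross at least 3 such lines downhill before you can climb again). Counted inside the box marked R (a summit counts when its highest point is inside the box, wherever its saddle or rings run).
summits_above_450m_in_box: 1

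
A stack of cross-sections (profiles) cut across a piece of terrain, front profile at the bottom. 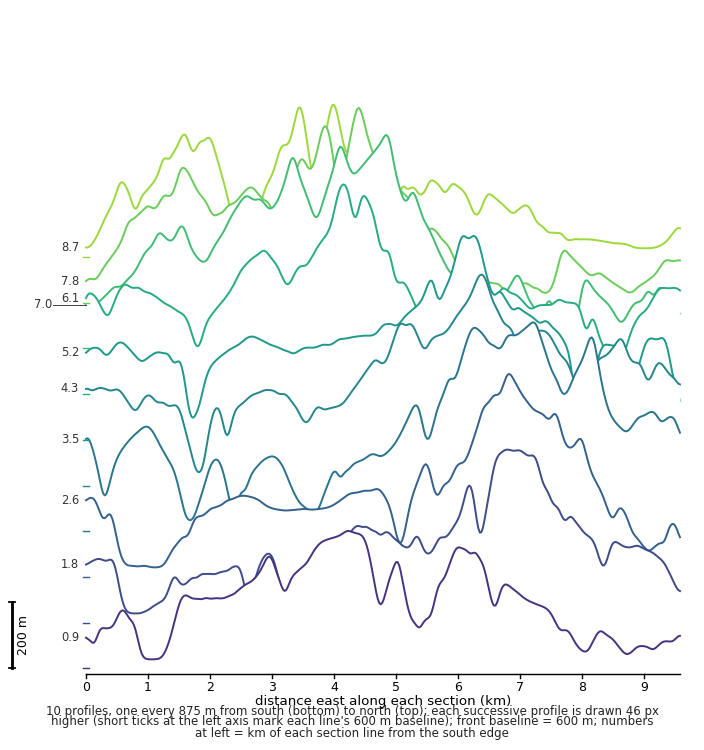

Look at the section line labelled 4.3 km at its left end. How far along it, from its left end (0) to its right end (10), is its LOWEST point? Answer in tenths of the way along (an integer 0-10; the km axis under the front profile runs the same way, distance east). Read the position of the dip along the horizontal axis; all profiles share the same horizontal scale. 2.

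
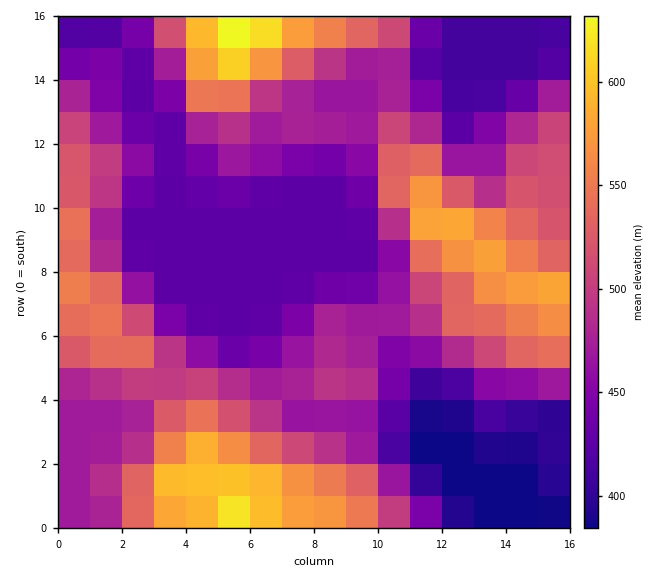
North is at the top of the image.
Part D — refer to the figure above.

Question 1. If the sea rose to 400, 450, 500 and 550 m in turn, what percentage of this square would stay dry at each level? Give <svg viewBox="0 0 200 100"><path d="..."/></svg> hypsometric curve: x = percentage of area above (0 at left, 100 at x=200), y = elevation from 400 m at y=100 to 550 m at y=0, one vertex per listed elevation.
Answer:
<svg viewBox="0 0 200 100"><path d="M187 100l-61-33-57-34-38-33"/></svg>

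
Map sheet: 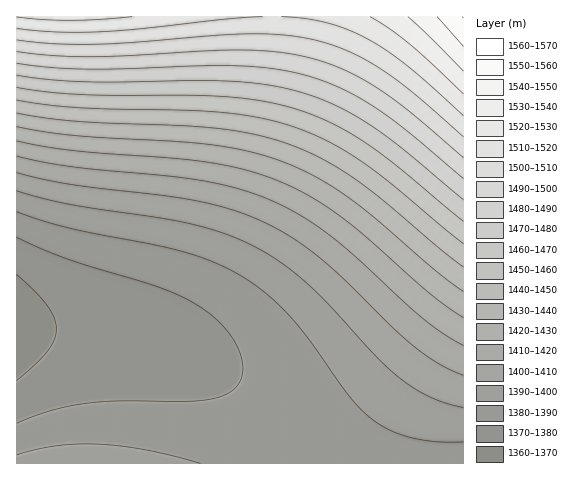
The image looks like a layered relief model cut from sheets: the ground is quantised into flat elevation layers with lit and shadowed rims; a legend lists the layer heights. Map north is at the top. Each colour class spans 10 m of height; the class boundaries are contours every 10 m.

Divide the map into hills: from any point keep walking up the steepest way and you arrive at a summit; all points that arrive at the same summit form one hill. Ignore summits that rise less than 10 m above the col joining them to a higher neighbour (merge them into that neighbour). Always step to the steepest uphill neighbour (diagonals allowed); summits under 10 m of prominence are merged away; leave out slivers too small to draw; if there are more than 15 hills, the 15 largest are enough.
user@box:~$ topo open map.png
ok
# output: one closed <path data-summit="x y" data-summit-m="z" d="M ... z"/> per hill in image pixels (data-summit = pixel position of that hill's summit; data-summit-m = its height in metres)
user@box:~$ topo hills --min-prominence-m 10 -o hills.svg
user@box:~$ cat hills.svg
<path data-summit="463 17" data-summit-m="1560" d="M463 16l-191 0-4 58-13 69-13 47-28 77-21 41-19 23-16 8-25 1 47 12 43 22 46 34 61 56 134-1z"/><path data-summit="68 17" data-summit-m="1533" d="M271 16l-255 1 1 312 60 3 73 8 19-6 15-13 13-19 17-35 14-35 19-58 13-52 7-40 5-46z"/><path data-summit="76 463" data-summit-m="1396" d="M29 329l-13 0 1 135 313-1-79-69-28-20-37-20-24-8-37-8z"/>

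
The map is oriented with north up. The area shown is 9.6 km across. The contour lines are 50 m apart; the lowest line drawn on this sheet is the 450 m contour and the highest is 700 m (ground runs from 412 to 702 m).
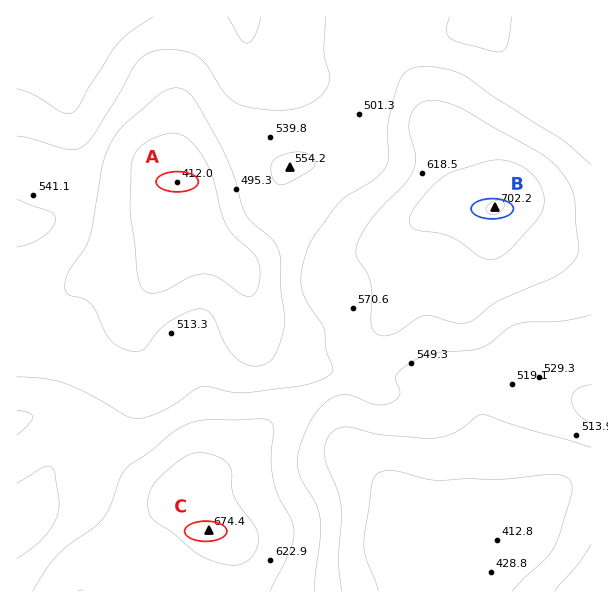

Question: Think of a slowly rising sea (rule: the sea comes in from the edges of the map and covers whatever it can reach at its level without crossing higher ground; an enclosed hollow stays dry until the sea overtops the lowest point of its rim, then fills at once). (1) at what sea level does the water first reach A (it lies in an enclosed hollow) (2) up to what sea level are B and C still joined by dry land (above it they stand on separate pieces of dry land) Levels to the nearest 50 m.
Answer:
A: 500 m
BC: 550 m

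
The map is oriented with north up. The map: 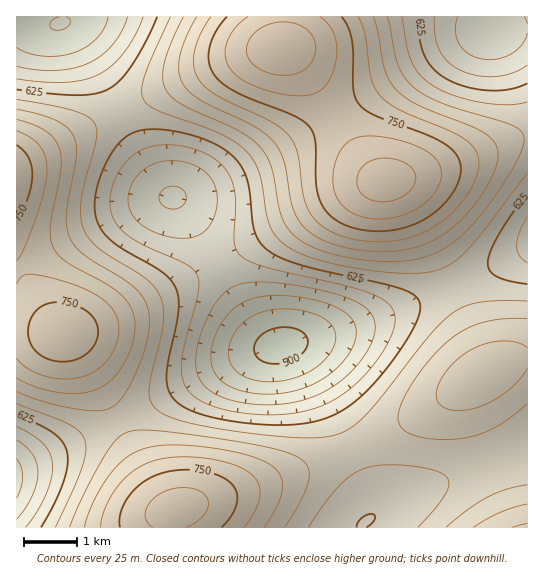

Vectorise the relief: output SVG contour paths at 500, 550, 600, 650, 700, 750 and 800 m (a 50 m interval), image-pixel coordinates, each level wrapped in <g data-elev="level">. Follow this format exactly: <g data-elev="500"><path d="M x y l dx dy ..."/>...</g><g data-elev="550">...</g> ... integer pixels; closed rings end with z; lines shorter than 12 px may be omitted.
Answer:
<g data-elev="500"><path d="M270 363l-11-4-5-8 2-9 7-8 11-5 12-2 12 3 8 5 2 4 0 6-3 5-5 5-14 7z"/></g><g data-elev="550"><path d="M17 459l4 8 2 10-2 10-4 11"/><path d="M262 394l-19-3-14-5-10-8-7-11-1-14 4-16 8-16 11-12 11-7 12-4 14-2 18 0 20 3 18 5 14 6 10 8 5 11-1 13-8 15-14 14-15 11-17 7-19 4z"/><path d="M170 209l-5-2-4-4-2-4 1-5 3-4 4-3 6-1 6 1 7 7-1 8-6 6z"/><path d="M108 17l-3 10-8 11-11 9-12 6-15 3-16 0-14-3-12-6"/></g><g data-elev="600"><path d="M17 427l16 8 10 8 7 10 2 10-1 15-5 16-9 17-11 16"/><path d="M253 414l-23-3-19-5-14-8-10-9-5-11 0-16 3-19 13-49 1-11-2-8-3-5-8-6-40-18-16-9-11-10-6-10-3-10 0-9 5-20 7-11 6-8 17-10 18-4 23 2 21 7 16 12 6 9 5 12 2 16-2 40 3 8 6 7 11 5 15 5 72 17 25 7 19 9 5 5 4 5 1 8-1 8-9 22-19 25-21 19-19 11-21 7-24 4z"/><path d="M527 263l-8-8-2-9 2-13 8-16"/><path d="M527 65l-14 8-18 4-18-2-18-5-12-9-8-11-4-15-1-18"/><path d="M143 17l-8 18-12 18-12 13-13 9-15 5-18 2-23 0-25-3"/></g><g data-elev="650"><path d="M309 527l22-32 19-19 17-9 24-2 22 1 18 4 12 4 5 5 0 8-4 10-26 30"/><path d="M17 403l53 22 10 8 5 8 1 12-4 16-27 58"/><path d="M527 301l-29 0-19 1-14 4-12 7-23 22-64 80-15 12-14 8-27 3-43-3-60-8-37-10-9-4-7-6-3-5-2-8 2-16 12-55 0-16-3-12-6-9-9-8-38-23-12-10-8-10-5-12-2-10 1-14 15-57 1-11-2-6-6-8-13-6-23-5-36-7"/><path d="M527 102l-21 3-27-3-26-7-22-10-12-11-8-13-4-14-5-30"/><path d="M170 17l-25 58-3 15 1 9 5 6 7 4 63 24 15 8 12 9 9 11 5 12 8 42 5 15 11 13 16 10 34 11 45 7 37 2 24-4 15-7 16-15 57-74"/></g><g data-elev="700"><path d="M264 527l12-18 6-18 0-12-7-10-14-9-23-7-32-6-32-2-17 1-14 3-12 5-10 8-12 13-11 18-9 18-5 16"/><path d="M527 504l-28 9-25 14"/><path d="M17 378l20 9 22 6 22 0 17-4 13-9 12-15 9-20 3-19-3-16-10-15-16-11-39-21-12-13-4-9-1-12 11-58 0-12-1-9-5-11-9-8-13-6-16-6"/><path d="M527 348l-10-6-15-1-16 3-16 6-14 11-12 13-7 13 0 12 5 7 9 4 14 0 14-3 14-6 14-10 12-10 8-12"/><path d="M197 17l-12 24-6 20 1 16 6 12 18 13 53 26 17 14 6 9 4 11 6 36 4 13 7 12 9 9 16 9 21 7 24 3 24 0 19-3 16-6 15-8 14-12 16-17 13-20 8-18 2-14-4-11-10-9-14-7-52-21-13-8-10-8-6-10-4-10-7-38-5-14"/></g><g data-elev="750"><path d="M222 527l9-10 5-11 1-9-3-10-7-7-10-5-15-4-16-1-13 1-14 3-11 5-10 7-9 9-6 11-3 11 0 10"/><path d="M53 361l12 1 12-3 10-6 8-8 3-11-1-9-6-10-9-7-15-5-16 0-11 4-8 10-4 14 3 14 10 10z"/><path d="M17 221l11-24 4-23-3-16-5-7-7-6"/><path d="M227 17l-10 13-7 16-1 13 3 12 7 10 13 9 17 8 45 18 9 5 7 6 4 7 1 8 1 36 1 13 4 12 6 10 15 10 19 7 22 1 23-4 23-10 19-18 7-10 4-10 2-9-1-8-6-11-13-10-18-8-46-17-11-5-7-6-4-7-2-9 0-36-1-15-4-12-6-9"/></g><g data-elev="800"><path d="M373 201l9 1 9-1 9-3 7-5 6-6 3-6-1-7-3-5-9-7-14-4-14 1-10 6-7 9-1 12 6 9z"/><path d="M273 74l12 1 10-1 9-4 7-7 4-9 0-9-3-10-6-6-13-6-16-1-15 5-11 10-4 12 2 10 9 9z"/></g>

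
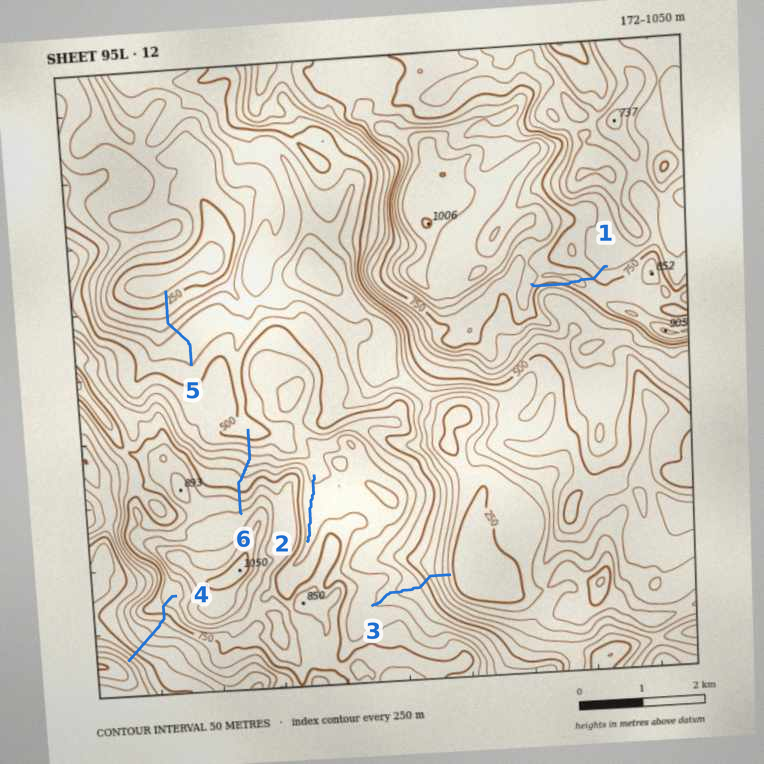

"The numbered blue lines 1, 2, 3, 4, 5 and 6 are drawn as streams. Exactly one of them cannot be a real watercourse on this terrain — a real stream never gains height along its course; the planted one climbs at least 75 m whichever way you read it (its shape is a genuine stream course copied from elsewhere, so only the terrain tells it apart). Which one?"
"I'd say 1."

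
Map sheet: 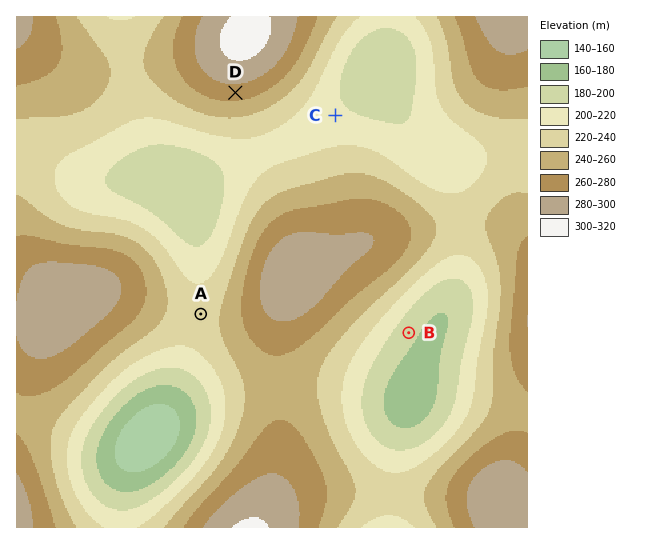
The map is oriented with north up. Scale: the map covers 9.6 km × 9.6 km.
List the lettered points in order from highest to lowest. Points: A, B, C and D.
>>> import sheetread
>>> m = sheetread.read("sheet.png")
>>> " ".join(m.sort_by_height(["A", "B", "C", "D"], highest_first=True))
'D A C B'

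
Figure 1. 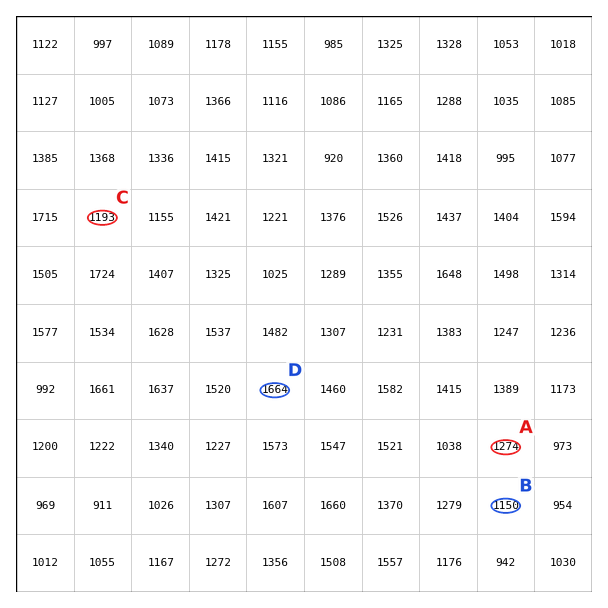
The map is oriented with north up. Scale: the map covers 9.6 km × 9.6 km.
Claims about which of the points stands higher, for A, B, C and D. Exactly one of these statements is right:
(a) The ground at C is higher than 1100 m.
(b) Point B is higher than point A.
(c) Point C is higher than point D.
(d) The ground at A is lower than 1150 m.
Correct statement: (a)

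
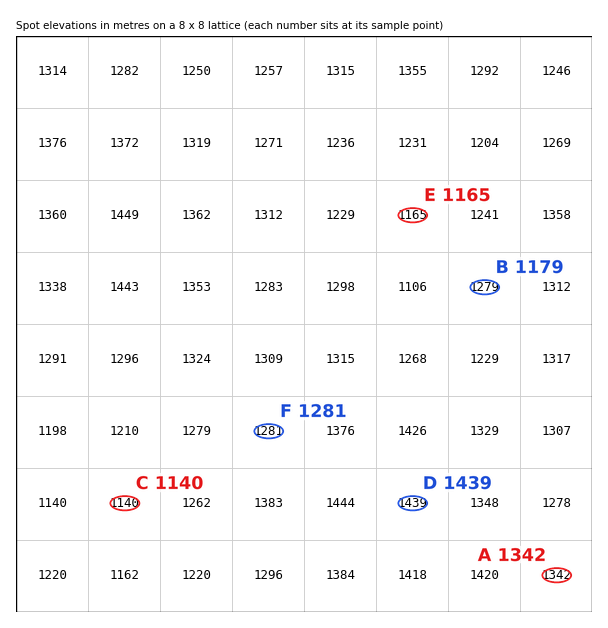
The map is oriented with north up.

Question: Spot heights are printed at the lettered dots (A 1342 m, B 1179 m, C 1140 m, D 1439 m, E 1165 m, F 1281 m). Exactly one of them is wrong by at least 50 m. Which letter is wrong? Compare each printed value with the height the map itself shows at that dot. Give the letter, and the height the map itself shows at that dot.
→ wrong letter B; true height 1279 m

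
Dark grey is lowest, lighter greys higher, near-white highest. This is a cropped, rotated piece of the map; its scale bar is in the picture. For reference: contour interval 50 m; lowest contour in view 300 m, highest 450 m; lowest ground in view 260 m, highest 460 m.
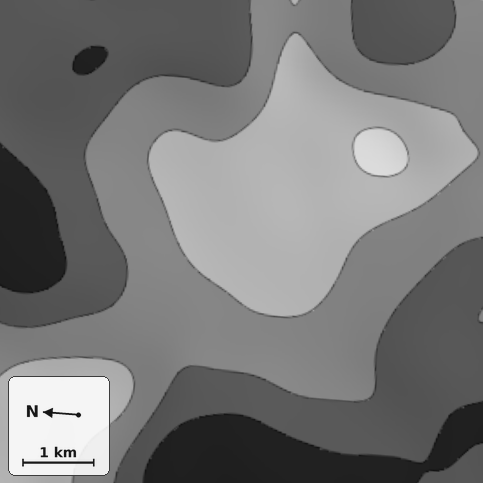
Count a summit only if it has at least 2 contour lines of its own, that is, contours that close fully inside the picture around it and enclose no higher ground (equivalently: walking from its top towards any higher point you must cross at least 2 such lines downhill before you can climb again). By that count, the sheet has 1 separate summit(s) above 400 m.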